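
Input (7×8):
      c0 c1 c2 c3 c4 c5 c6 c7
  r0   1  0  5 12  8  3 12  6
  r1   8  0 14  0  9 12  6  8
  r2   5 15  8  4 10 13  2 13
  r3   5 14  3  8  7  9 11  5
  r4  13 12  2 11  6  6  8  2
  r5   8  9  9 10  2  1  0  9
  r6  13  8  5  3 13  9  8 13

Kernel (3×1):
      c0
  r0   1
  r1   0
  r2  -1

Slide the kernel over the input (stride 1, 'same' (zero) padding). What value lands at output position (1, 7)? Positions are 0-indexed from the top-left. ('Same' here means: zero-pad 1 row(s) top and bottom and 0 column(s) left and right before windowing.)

-7

The receptive field on the zero-padded input at this output position is [6 / 8 / 13]. Elementwise product with the kernel and sum: 6·1 + 13·-1.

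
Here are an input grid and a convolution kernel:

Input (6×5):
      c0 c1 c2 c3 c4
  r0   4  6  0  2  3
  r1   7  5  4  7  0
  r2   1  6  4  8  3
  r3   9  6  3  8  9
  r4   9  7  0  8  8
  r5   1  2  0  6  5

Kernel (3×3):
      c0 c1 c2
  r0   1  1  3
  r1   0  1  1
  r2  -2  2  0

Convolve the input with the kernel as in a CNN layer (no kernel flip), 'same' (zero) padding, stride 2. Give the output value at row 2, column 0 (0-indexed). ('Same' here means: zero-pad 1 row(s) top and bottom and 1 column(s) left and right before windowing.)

45

The receptive field on the zero-padded input at this output position is [0 9 6 / 0 9 7 / 0 1 2]. Elementwise product with the kernel and sum: 0·1 + 9·1 + 6·3 + 9·1 + 7·1 + 0·-2 + 1·2.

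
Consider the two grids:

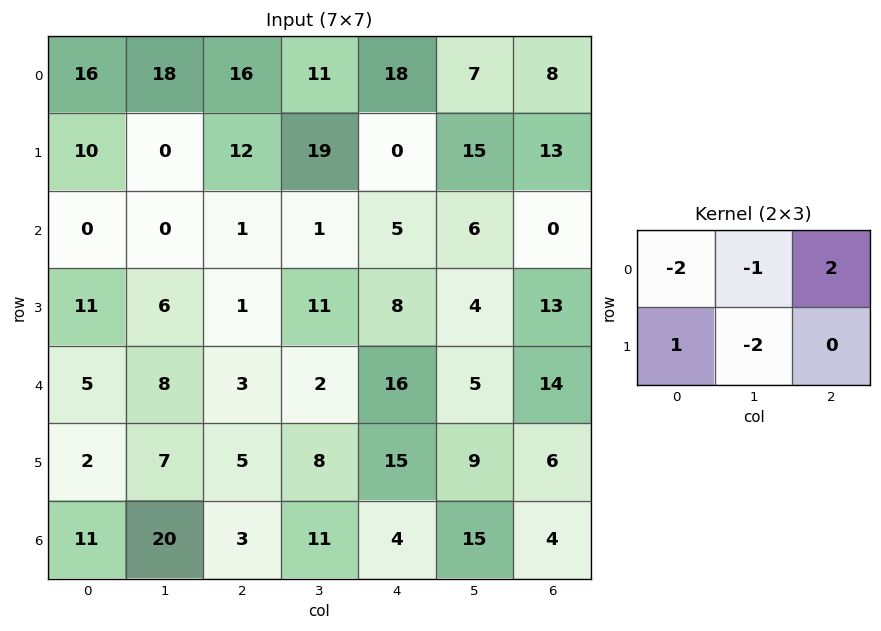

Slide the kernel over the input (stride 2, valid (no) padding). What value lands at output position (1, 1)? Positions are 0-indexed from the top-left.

-14

The receptive field on the input at this output position is [1 1 5 / 1 11 8]. Elementwise product with the kernel and sum: 1·-2 + 1·-1 + 5·2 + 1·1 + 11·-2.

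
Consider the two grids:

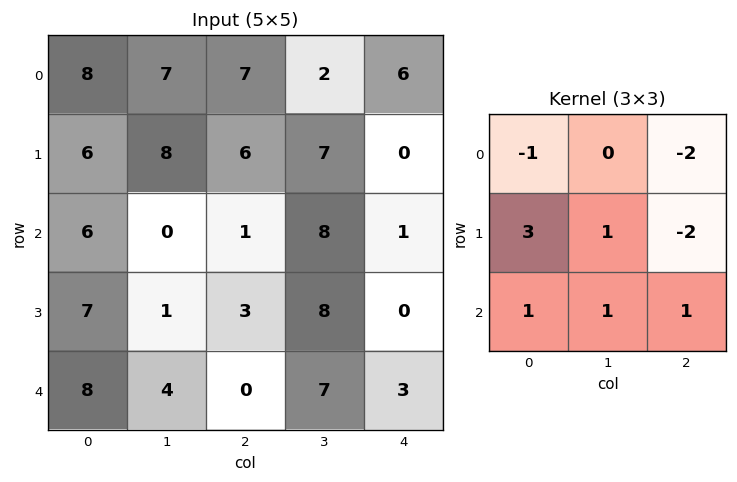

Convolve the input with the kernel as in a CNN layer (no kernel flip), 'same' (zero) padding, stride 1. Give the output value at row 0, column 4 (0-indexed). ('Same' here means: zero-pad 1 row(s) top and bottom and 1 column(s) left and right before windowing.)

The receptive field on the zero-padded input at this output position is [0 0 0 / 2 6 0 / 7 0 0]. Elementwise product with the kernel and sum: 0·-1 + 0·-2 + 2·3 + 6·1 + 0·-2 + 7·1 + 0·1 + 0·1.

19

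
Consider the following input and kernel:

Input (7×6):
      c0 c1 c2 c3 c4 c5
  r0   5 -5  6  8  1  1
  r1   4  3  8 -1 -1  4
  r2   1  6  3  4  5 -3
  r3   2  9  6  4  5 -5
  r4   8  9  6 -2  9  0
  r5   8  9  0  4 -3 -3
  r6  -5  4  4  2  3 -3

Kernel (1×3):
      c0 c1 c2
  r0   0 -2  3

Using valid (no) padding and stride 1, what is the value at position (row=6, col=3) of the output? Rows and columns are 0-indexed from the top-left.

The receptive field on the input at this output position is [2 3 -3]. Elementwise product with the kernel and sum: 3·-2 + -3·3.

-15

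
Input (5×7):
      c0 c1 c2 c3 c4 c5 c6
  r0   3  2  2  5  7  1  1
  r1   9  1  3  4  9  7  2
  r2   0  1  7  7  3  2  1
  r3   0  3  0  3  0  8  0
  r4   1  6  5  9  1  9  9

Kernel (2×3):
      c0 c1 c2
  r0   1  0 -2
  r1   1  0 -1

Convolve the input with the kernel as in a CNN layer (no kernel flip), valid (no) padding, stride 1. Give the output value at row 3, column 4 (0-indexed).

The receptive field on the input at this output position is [0 8 0 / 1 9 9]. Elementwise product with the kernel and sum: 0·1 + 0·-2 + 1·1 + 9·-1.

-8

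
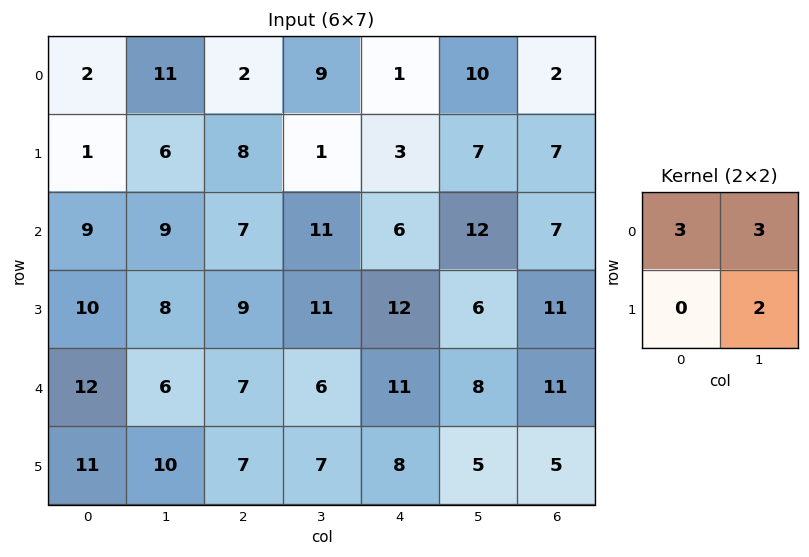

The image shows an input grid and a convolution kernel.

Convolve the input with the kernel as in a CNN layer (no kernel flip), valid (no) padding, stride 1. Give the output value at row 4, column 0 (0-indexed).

74

The receptive field on the input at this output position is [12 6 / 11 10]. Elementwise product with the kernel and sum: 12·3 + 6·3 + 10·2.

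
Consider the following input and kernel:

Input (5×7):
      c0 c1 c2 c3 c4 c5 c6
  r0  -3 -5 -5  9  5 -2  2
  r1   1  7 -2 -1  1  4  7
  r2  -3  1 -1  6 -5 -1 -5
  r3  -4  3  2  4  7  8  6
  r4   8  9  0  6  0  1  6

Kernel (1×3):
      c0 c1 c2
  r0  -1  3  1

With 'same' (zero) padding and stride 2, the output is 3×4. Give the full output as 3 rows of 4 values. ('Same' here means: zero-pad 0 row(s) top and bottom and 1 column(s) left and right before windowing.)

Output[0,0]: The receptive field on the zero-padded input at this output position is [0 -3 -5]. Elementwise product with the kernel and sum: 0·-1 + -3·3 + -5·1.

-14 -1 4 8
-8 2 -22 -14
33 -3 -5 17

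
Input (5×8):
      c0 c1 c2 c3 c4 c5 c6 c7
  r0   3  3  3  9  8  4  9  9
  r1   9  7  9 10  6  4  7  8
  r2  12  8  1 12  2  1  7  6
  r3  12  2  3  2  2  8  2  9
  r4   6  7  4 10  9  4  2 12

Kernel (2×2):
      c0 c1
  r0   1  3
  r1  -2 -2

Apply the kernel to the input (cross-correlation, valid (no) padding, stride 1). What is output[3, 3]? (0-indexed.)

The receptive field on the input at this output position is [2 2 / 10 9]. Elementwise product with the kernel and sum: 2·1 + 2·3 + 10·-2 + 9·-2.

-30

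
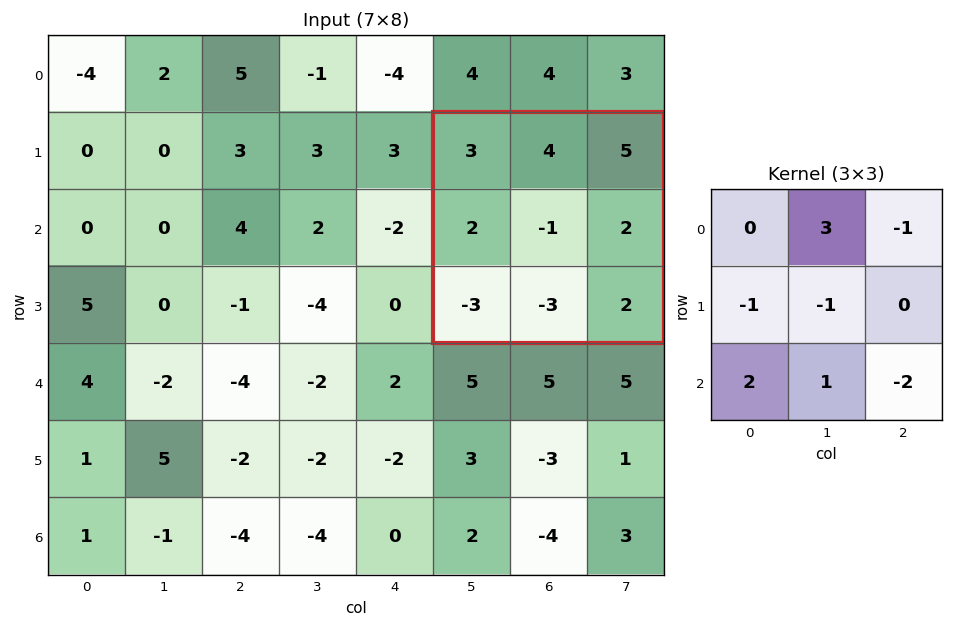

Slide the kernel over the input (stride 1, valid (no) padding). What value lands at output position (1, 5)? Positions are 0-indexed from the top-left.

-7

The receptive field on the input at this output position is [3 4 5 / 2 -1 2 / -3 -3 2]. Elementwise product with the kernel and sum: 4·3 + 5·-1 + 2·-1 + -1·-1 + -3·2 + -3·1 + 2·-2.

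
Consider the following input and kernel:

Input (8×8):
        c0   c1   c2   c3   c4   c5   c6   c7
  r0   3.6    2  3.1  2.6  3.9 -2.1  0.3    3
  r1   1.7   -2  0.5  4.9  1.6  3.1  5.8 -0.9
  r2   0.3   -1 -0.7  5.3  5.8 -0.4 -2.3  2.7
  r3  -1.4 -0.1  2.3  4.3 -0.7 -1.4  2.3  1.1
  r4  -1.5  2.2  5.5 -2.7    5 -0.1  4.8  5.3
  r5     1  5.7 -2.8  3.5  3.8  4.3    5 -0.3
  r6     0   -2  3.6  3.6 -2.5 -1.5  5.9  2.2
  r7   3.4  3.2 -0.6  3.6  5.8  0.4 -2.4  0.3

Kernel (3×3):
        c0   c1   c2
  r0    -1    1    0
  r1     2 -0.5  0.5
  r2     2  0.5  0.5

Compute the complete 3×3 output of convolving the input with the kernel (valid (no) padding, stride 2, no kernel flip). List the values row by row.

Output[0,0]: The receptive field on the input at this output position is [3.6 2 3.1 / 1.7 -2 0.5 / 0.3 -1 -0.7]. Elementwise product with the kernel and sum: 3.6·-1 + 2·1 + 1.7·2 + -2·-0.5 + 0.5·0.5 + 0.3·2 + -1·0.5 + -0.7·0.5.
Output[0,1]: The receptive field on the input at this output position is [3.1 2.6 3.9 / 0.5 4.9 1.6 / -0.7 5.3 5.8]. Elementwise product with the kernel and sum: 3.1·-1 + 2.6·1 + 0.5·2 + 4.9·-0.5 + 1.6·0.5 + -0.7·2 + 5.3·0.5 + 5.8·0.5.

2.8 3 8.8
-2.05 20.25 6.6
2.25 -5.9 0.05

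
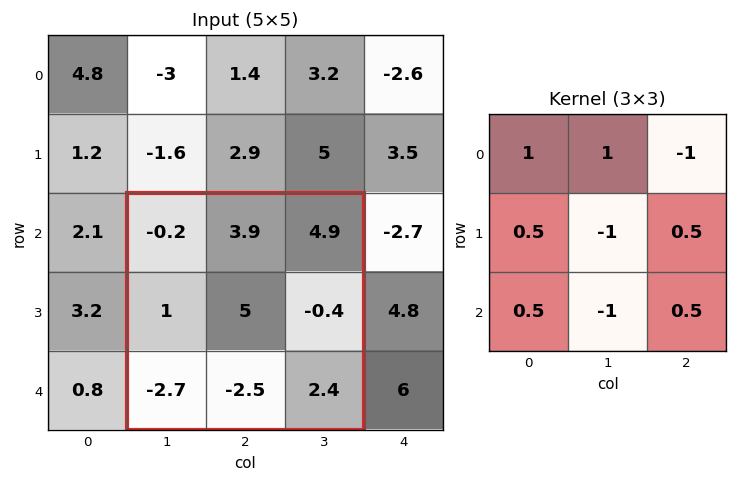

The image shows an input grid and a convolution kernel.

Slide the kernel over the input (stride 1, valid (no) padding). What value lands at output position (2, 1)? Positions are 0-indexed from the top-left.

The receptive field on the input at this output position is [-0.2 3.9 4.9 / 1 5 -0.4 / -2.7 -2.5 2.4]. Elementwise product with the kernel and sum: -0.2·1 + 3.9·1 + 4.9·-1 + 1·0.5 + 5·-1 + -0.4·0.5 + -2.7·0.5 + -2.5·-1 + 2.4·0.5.

-3.55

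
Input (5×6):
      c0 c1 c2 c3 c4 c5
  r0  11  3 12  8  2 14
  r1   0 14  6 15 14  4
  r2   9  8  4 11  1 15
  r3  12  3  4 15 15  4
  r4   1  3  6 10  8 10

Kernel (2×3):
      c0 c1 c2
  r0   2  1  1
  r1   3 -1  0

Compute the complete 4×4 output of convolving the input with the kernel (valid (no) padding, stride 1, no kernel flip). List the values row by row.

23 62 37 63
39 69 42 80
63 36 17 68
31 28 46 71

Output[0,0]: The receptive field on the input at this output position is [11 3 12 / 0 14 6]. Elementwise product with the kernel and sum: 11·2 + 3·1 + 12·1 + 0·3 + 14·-1.
Output[0,1]: The receptive field on the input at this output position is [3 12 8 / 14 6 15]. Elementwise product with the kernel and sum: 3·2 + 12·1 + 8·1 + 14·3 + 6·-1.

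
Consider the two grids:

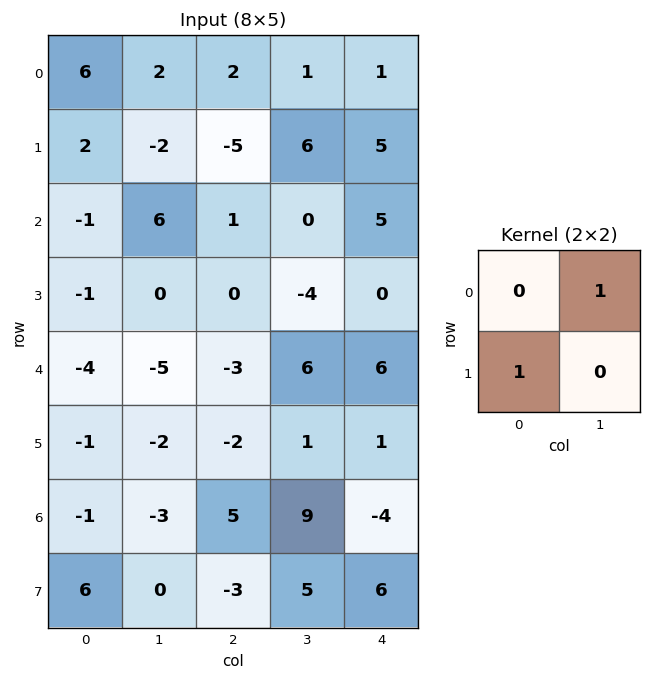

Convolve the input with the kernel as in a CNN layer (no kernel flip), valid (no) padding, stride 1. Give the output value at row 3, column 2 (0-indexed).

The receptive field on the input at this output position is [0 -4 / -3 6]. Elementwise product with the kernel and sum: -4·1 + -3·1.

-7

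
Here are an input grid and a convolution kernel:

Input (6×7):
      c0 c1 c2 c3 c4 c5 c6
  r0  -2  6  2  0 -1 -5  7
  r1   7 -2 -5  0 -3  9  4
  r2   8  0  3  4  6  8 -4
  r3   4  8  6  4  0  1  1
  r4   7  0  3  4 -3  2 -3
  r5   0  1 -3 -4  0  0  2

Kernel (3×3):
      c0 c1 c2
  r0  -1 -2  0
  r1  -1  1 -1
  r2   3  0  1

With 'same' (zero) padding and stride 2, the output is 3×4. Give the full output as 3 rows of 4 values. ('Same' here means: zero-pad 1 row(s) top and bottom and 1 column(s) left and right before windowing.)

Output[0,0]: The receptive field on the zero-padded input at this output position is [0 0 0 / 0 -2 6 / 0 7 -2]. Elementwise product with the kernel and sum: 0·-1 + 0·-2 + 0·-1 + -2·1 + 6·-1 + 0·3 + -2·1.
Output[0,1]: The receptive field on the zero-padded input at this output position is [0 0 0 / 6 2 0 / -2 -5 0]. Elementwise product with the kernel and sum: 0·-1 + 0·-2 + 6·-1 + 2·1 + 0·-1 + -2·3 + 0·1.

-10 -10 13 39
2 39 13 -26
0 -22 -25 -8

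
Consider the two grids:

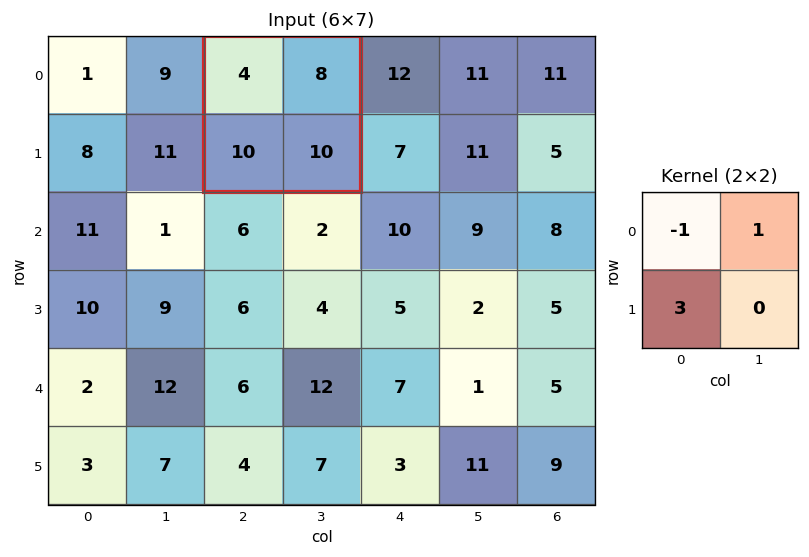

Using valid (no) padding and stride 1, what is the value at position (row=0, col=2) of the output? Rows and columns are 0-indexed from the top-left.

The receptive field on the input at this output position is [4 8 / 10 10]. Elementwise product with the kernel and sum: 4·-1 + 8·1 + 10·3.

34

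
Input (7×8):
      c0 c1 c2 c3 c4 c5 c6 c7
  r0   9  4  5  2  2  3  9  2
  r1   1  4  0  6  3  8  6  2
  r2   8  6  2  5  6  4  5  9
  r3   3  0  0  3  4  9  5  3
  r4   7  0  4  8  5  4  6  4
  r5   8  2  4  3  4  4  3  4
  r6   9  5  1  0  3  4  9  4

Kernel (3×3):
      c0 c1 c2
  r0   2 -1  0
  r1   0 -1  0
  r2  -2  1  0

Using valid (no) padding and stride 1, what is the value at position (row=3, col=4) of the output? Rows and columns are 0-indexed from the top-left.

The receptive field on the input at this output position is [4 9 5 / 5 4 6 / 4 4 3]. Elementwise product with the kernel and sum: 4·2 + 9·-1 + 4·-1 + 4·-2 + 4·1.

-9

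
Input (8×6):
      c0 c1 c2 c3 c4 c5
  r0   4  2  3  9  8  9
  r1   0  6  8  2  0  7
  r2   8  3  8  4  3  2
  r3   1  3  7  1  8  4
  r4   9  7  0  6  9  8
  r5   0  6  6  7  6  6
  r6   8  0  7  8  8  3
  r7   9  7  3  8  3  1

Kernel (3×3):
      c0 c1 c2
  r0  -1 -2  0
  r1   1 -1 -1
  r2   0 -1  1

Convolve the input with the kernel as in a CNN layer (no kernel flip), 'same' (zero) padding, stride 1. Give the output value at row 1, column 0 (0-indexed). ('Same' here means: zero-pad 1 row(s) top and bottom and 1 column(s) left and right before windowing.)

-19

The receptive field on the zero-padded input at this output position is [0 4 2 / 0 0 6 / 0 8 3]. Elementwise product with the kernel and sum: 0·-1 + 4·-2 + 0·1 + 0·-1 + 6·-1 + 8·-1 + 3·1.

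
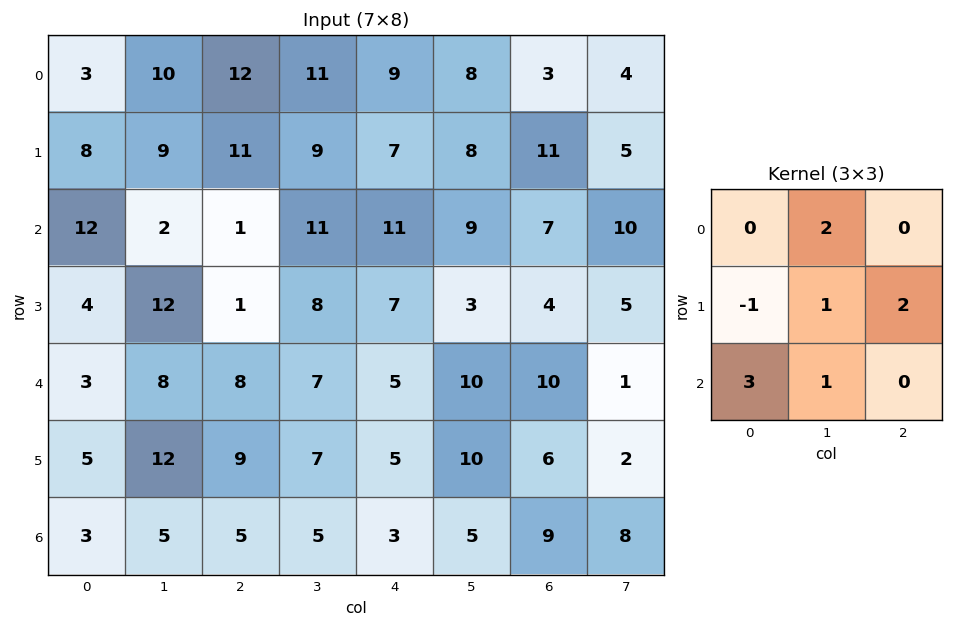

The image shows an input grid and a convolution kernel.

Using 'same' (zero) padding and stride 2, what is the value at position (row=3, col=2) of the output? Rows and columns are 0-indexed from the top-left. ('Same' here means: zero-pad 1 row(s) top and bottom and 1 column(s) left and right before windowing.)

18

The receptive field on the zero-padded input at this output position is [7 5 10 / 5 3 5 / 0 0 0]. Elementwise product with the kernel and sum: 5·2 + 5·-1 + 3·1 + 5·2 + 0·3 + 0·1.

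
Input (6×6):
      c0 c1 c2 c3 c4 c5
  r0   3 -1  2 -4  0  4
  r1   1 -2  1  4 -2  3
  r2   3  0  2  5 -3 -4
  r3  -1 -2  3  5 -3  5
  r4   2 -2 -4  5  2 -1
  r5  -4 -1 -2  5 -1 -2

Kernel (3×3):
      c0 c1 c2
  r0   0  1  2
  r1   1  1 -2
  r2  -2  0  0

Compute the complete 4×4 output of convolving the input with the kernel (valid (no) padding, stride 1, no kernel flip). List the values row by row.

Output[0,0]: The receptive field on the input at this output position is [3 -1 2 / 1 -2 1 / 3 0 2]. Elementwise product with the kernel and sum: -1·1 + 2·2 + 1·1 + -2·1 + 1·-2 + 3·-2.
Output[0,1]: The receptive field on the input at this output position is [-1 2 -4 / -2 1 4 / 0 2 5]. Elementwise product with the kernel and sum: 2·1 + -4·2 + -2·1 + 1·1 + 4·-2 + 0·-2.

-6 -15 1 -6
1 5 7 4
-9 7 21 -29
20 -1 0 6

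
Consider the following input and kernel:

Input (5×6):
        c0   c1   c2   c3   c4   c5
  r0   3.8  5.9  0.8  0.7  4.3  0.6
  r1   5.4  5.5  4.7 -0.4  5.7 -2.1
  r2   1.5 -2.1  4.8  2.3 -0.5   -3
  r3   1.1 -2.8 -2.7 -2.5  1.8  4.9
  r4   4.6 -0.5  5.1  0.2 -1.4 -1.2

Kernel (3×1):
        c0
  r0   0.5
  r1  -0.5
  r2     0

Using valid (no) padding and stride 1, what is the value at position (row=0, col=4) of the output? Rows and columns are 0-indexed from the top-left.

-0.7

The receptive field on the input at this output position is [4.3 / 5.7 / -0.5]. Elementwise product with the kernel and sum: 4.3·0.5 + 5.7·-0.5.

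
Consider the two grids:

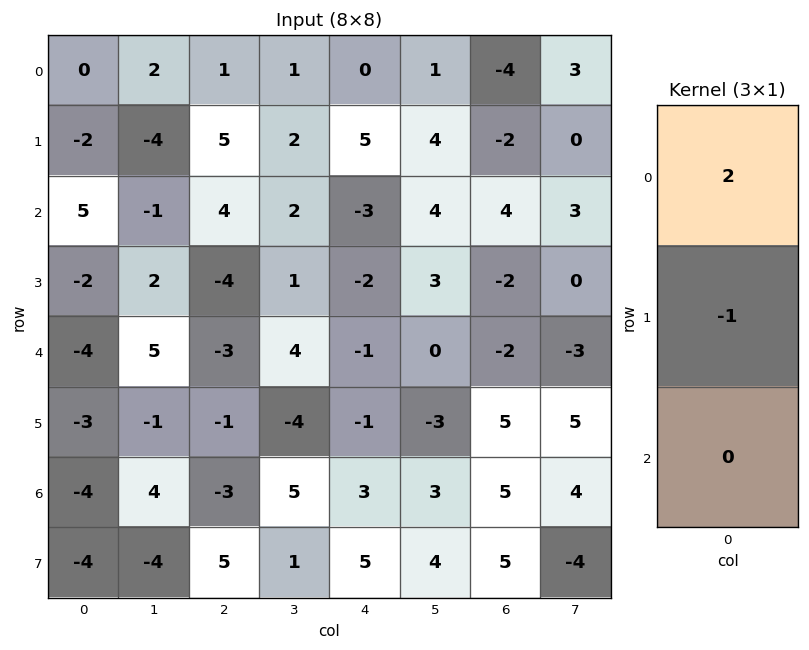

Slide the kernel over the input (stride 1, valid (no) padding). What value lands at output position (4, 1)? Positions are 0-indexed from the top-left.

11

The receptive field on the input at this output position is [5 / -1 / 4]. Elementwise product with the kernel and sum: 5·2 + -1·-1.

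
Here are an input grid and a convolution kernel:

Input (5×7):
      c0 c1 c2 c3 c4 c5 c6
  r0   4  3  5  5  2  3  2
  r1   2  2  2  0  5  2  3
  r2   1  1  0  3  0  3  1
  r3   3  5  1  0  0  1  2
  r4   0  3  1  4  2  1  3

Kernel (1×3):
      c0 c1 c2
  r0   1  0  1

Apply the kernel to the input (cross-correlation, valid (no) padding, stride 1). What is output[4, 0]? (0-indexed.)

The receptive field on the input at this output position is [0 3 1]. Elementwise product with the kernel and sum: 0·1 + 1·1.

1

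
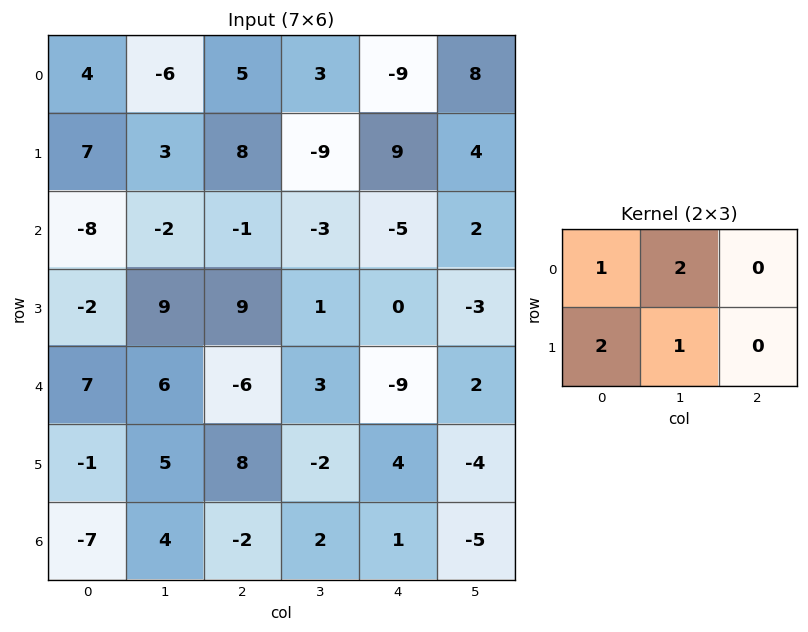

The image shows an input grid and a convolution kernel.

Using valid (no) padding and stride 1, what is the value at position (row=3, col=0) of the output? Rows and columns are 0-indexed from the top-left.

The receptive field on the input at this output position is [-2 9 9 / 7 6 -6]. Elementwise product with the kernel and sum: -2·1 + 9·2 + 7·2 + 6·1.

36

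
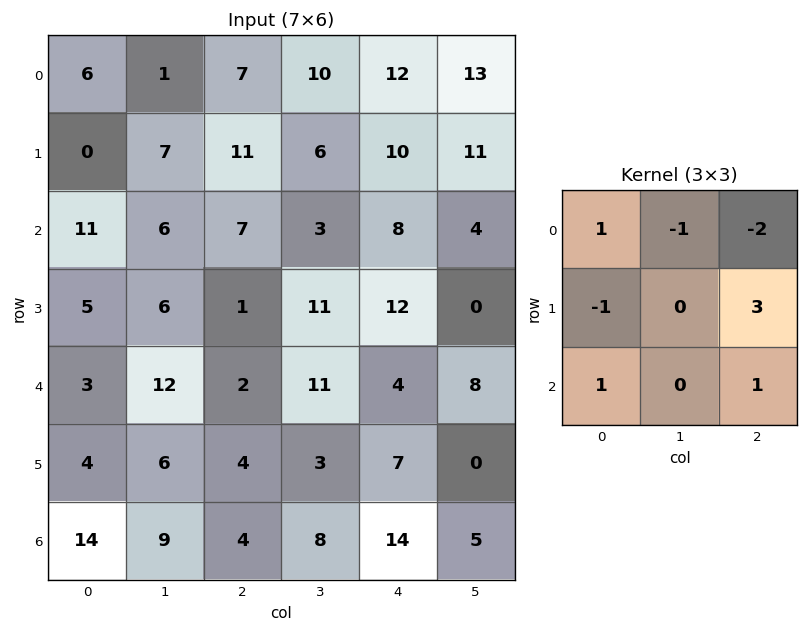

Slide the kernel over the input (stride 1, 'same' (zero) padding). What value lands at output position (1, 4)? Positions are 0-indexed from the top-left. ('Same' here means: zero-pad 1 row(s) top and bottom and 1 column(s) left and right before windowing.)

6

The receptive field on the zero-padded input at this output position is [10 12 13 / 6 10 11 / 3 8 4]. Elementwise product with the kernel and sum: 10·1 + 12·-1 + 13·-2 + 6·-1 + 11·3 + 3·1 + 4·1.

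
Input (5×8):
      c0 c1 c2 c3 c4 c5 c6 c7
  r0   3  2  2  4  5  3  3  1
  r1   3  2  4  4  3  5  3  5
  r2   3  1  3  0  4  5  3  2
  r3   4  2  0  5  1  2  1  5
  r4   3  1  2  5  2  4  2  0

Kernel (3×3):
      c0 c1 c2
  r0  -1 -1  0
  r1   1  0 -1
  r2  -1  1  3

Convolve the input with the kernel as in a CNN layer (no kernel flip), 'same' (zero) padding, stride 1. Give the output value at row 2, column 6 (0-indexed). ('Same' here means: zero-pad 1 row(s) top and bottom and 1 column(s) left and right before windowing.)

9

The receptive field on the zero-padded input at this output position is [5 3 5 / 5 3 2 / 2 1 5]. Elementwise product with the kernel and sum: 5·-1 + 3·-1 + 5·1 + 2·-1 + 2·-1 + 1·1 + 5·3.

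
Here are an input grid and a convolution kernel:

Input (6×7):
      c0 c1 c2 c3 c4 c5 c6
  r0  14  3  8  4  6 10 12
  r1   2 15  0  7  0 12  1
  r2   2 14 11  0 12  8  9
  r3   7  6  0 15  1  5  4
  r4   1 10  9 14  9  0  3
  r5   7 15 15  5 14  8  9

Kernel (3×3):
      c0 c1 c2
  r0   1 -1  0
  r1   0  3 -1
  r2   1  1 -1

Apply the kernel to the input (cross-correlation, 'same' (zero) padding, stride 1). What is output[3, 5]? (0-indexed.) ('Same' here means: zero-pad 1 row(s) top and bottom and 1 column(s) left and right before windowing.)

21

The receptive field on the zero-padded input at this output position is [12 8 9 / 1 5 4 / 9 0 3]. Elementwise product with the kernel and sum: 12·1 + 8·-1 + 5·3 + 4·-1 + 9·1 + 0·1 + 3·-1.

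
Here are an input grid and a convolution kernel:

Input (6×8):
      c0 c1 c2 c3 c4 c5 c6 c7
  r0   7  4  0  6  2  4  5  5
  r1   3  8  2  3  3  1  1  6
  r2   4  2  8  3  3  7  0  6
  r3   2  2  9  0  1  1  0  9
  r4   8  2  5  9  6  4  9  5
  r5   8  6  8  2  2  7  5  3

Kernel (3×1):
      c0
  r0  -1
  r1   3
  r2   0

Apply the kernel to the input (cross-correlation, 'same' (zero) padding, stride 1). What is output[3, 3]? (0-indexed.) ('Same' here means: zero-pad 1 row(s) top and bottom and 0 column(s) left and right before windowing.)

-3

The receptive field on the zero-padded input at this output position is [3 / 0 / 9]. Elementwise product with the kernel and sum: 3·-1 + 0·3.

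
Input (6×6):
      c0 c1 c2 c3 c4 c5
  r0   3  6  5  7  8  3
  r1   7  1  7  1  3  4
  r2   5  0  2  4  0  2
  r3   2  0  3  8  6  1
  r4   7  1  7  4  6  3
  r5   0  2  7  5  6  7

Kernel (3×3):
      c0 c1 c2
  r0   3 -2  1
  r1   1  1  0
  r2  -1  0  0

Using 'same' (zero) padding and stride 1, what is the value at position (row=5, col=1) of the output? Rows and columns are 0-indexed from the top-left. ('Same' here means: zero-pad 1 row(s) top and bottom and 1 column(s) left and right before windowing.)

The receptive field on the zero-padded input at this output position is [7 1 7 / 0 2 7 / 0 0 0]. Elementwise product with the kernel and sum: 7·3 + 1·-2 + 7·1 + 0·1 + 2·1 + 0·-1.

28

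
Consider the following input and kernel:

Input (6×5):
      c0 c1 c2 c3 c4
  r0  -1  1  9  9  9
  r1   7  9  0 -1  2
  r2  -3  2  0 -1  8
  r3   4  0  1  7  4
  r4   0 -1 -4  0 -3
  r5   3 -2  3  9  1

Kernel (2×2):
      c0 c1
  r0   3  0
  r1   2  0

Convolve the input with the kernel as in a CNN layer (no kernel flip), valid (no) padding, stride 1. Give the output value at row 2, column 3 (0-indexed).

The receptive field on the input at this output position is [-1 8 / 7 4]. Elementwise product with the kernel and sum: -1·3 + 7·2.

11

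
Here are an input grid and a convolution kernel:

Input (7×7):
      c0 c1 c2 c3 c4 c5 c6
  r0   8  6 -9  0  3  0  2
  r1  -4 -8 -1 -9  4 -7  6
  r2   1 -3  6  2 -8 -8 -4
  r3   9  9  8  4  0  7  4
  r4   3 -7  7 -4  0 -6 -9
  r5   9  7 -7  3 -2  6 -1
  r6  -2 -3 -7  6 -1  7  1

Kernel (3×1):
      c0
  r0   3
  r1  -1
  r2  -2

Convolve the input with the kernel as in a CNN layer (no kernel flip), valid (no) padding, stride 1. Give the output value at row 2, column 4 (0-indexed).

-24

The receptive field on the input at this output position is [-8 / 0 / 0]. Elementwise product with the kernel and sum: -8·3 + 0·-1 + 0·-2.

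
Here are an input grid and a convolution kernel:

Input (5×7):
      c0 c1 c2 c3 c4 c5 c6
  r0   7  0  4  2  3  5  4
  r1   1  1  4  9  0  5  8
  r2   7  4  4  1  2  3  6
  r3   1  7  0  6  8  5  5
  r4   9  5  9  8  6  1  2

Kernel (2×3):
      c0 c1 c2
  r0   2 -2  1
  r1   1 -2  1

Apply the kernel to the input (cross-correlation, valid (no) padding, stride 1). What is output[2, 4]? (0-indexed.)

7

The receptive field on the input at this output position is [2 3 6 / 8 5 5]. Elementwise product with the kernel and sum: 2·2 + 3·-2 + 6·1 + 8·1 + 5·-2 + 5·1.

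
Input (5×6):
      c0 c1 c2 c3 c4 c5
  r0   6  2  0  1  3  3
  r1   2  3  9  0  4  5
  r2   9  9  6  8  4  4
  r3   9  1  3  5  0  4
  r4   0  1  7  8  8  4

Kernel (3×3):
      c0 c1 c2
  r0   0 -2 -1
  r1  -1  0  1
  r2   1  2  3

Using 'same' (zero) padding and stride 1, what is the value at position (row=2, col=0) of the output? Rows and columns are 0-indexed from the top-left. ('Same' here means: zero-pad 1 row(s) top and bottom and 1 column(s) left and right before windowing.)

23

The receptive field on the zero-padded input at this output position is [0 2 3 / 0 9 9 / 0 9 1]. Elementwise product with the kernel and sum: 2·-2 + 3·-1 + 0·-1 + 9·1 + 0·1 + 9·2 + 1·3.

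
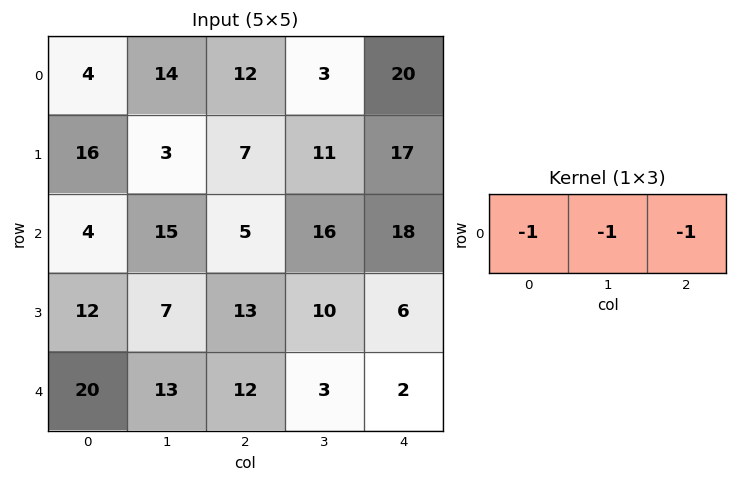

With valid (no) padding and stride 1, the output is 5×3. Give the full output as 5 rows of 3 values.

Output[0,0]: The receptive field on the input at this output position is [4 14 12]. Elementwise product with the kernel and sum: 4·-1 + 14·-1 + 12·-1.

-30 -29 -35
-26 -21 -35
-24 -36 -39
-32 -30 -29
-45 -28 -17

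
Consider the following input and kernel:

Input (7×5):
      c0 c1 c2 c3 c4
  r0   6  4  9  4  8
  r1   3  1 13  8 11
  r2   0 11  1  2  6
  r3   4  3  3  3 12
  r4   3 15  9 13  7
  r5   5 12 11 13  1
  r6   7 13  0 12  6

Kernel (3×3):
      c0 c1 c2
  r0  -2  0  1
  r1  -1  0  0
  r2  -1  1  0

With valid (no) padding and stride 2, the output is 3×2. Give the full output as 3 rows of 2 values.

5 -22
9 5
4 -10

Output[0,0]: The receptive field on the input at this output position is [6 4 9 / 3 1 13 / 0 11 1]. Elementwise product with the kernel and sum: 6·-2 + 9·1 + 3·-1 + 0·-1 + 11·1.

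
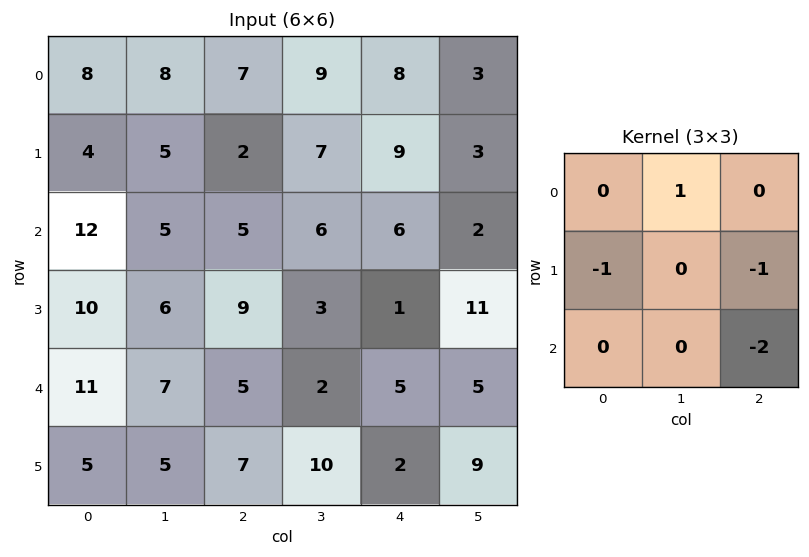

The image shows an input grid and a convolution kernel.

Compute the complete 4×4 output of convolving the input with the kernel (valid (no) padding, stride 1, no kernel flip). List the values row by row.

-8 -17 -14 -6
-30 -15 -6 -21
-24 -8 -14 -18
-24 -20 -11 -24

Output[0,0]: The receptive field on the input at this output position is [8 8 7 / 4 5 2 / 12 5 5]. Elementwise product with the kernel and sum: 8·1 + 4·-1 + 2·-1 + 5·-2.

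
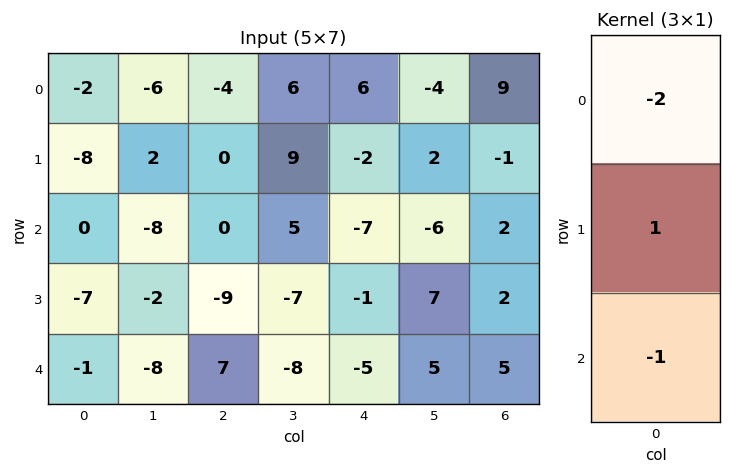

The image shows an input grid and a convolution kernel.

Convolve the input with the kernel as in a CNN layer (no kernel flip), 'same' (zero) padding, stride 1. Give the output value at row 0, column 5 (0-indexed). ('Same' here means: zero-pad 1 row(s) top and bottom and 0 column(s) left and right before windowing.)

The receptive field on the zero-padded input at this output position is [0 / -4 / 2]. Elementwise product with the kernel and sum: 0·-2 + -4·1 + 2·-1.

-6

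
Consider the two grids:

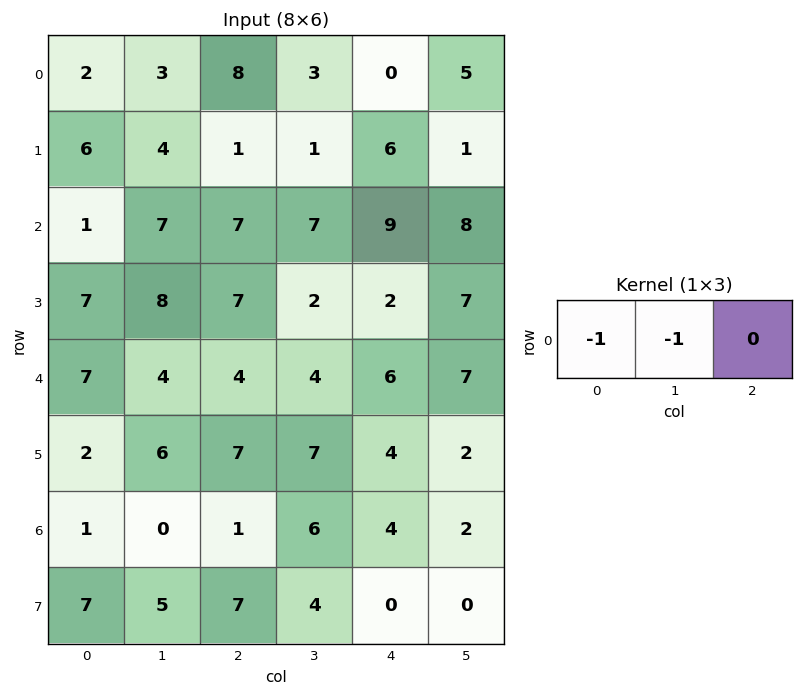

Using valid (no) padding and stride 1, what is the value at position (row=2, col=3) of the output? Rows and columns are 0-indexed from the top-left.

-16

The receptive field on the input at this output position is [7 9 8]. Elementwise product with the kernel and sum: 7·-1 + 9·-1.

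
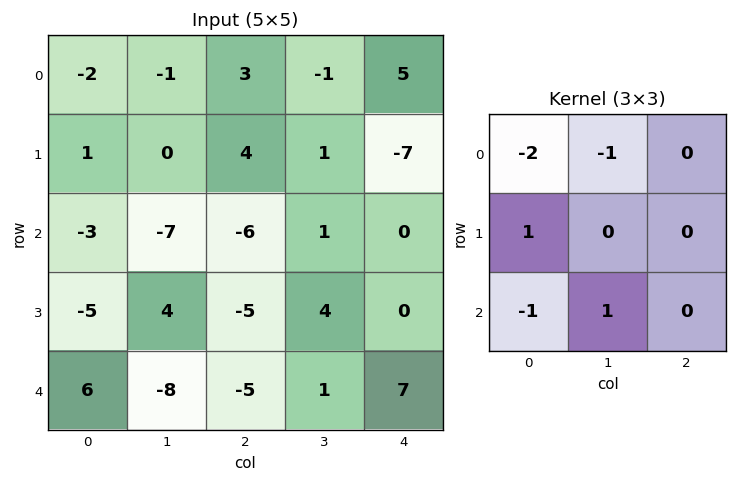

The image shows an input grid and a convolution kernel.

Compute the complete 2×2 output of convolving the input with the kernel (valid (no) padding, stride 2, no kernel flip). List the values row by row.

2 6
-6 12

Output[0,0]: The receptive field on the input at this output position is [-2 -1 3 / 1 0 4 / -3 -7 -6]. Elementwise product with the kernel and sum: -2·-2 + -1·-1 + 1·1 + -3·-1 + -7·1.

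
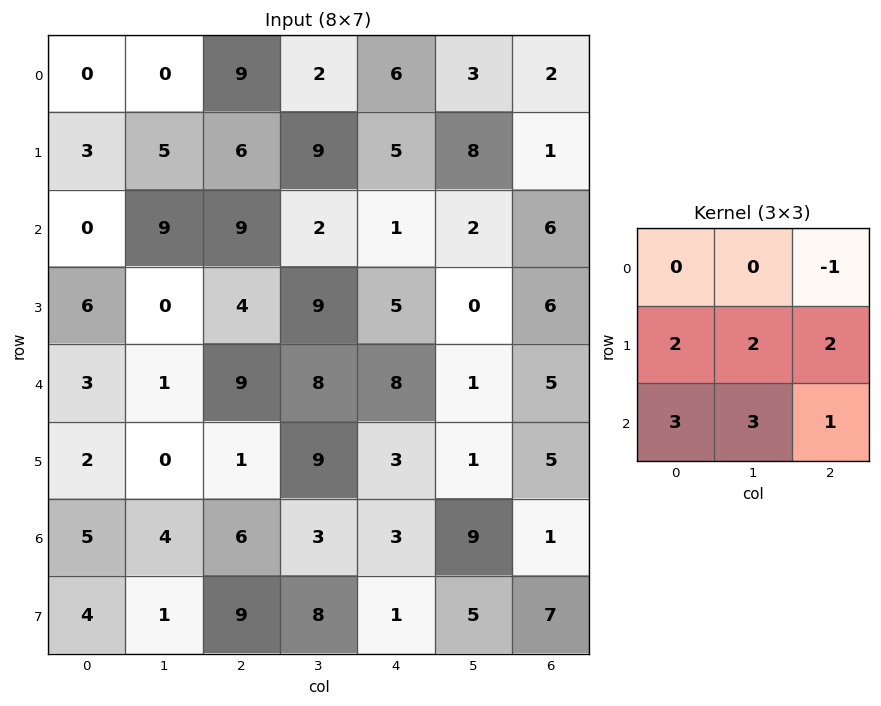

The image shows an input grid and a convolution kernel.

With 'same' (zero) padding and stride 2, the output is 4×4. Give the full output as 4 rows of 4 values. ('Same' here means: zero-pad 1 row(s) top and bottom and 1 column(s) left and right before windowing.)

Output[0,0]: The receptive field on the zero-padded input at this output position is [0 0 0 / 0 0 0 / 0 3 5]. Elementwise product with the kernel and sum: 0·-1 + 0·2 + 0·2 + 0·2 + 0·3 + 3·3 + 5·1.
Output[0,1]: The receptive field on the zero-padded input at this output position is [0 0 0 / 0 9 2 / 5 6 9]. Elementwise product with the kernel and sum: 0·-1 + 0·2 + 9·2 + 2·2 + 5·3 + 6·3 + 9·1.

14 64 72 37
31 52 44 34
14 39 71 30
31 55 61 56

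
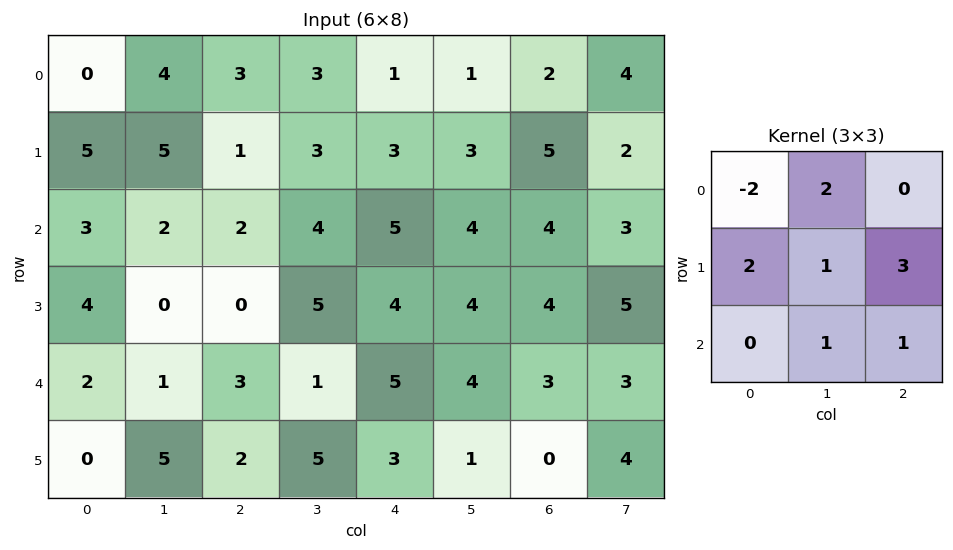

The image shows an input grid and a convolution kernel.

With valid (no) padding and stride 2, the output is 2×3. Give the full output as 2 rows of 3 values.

Output[0,0]: The receptive field on the input at this output position is [0 4 3 / 5 5 1 / 3 2 2]. Elementwise product with the kernel and sum: 0·-2 + 4·2 + 5·2 + 5·1 + 1·3 + 2·1 + 2·1.
Output[0,1]: The receptive field on the input at this output position is [3 3 1 / 1 3 3 / 2 4 5]. Elementwise product with the kernel and sum: 3·-2 + 3·2 + 1·2 + 3·1 + 3·3 + 4·1 + 5·1.

30 23 32
10 27 29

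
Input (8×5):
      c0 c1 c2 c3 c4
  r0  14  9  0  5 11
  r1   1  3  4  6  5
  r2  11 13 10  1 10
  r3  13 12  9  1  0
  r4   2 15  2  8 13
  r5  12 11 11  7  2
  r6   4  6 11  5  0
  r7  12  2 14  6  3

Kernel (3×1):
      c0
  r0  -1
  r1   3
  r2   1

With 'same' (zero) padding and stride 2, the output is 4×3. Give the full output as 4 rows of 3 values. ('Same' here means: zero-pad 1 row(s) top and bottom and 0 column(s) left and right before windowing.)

43 4 38
45 35 25
5 8 41
12 36 1

Output[0,0]: The receptive field on the zero-padded input at this output position is [0 / 14 / 1]. Elementwise product with the kernel and sum: 0·-1 + 14·3 + 1·1.
Output[0,1]: The receptive field on the zero-padded input at this output position is [0 / 0 / 4]. Elementwise product with the kernel and sum: 0·-1 + 0·3 + 4·1.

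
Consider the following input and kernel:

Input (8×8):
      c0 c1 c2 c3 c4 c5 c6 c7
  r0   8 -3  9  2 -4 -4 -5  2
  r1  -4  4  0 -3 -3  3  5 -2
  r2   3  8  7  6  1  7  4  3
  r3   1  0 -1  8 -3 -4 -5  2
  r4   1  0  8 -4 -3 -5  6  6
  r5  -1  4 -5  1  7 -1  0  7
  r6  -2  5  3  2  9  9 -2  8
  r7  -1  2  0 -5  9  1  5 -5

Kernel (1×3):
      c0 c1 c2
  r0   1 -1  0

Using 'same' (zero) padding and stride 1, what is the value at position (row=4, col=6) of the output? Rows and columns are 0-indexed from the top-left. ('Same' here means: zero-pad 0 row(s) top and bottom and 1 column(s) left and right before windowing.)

-11

The receptive field on the zero-padded input at this output position is [-5 6 6]. Elementwise product with the kernel and sum: -5·1 + 6·-1.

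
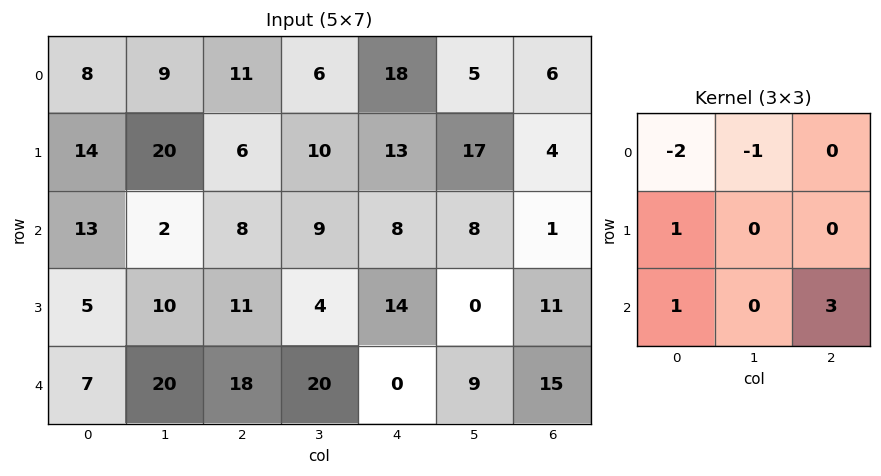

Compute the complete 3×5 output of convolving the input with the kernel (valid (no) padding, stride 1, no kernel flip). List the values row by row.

26 20 10 13 -17
3 -22 39 -20 12
38 78 4 25 35

Output[0,0]: The receptive field on the input at this output position is [8 9 11 / 14 20 6 / 13 2 8]. Elementwise product with the kernel and sum: 8·-2 + 9·-1 + 14·1 + 13·1 + 8·3.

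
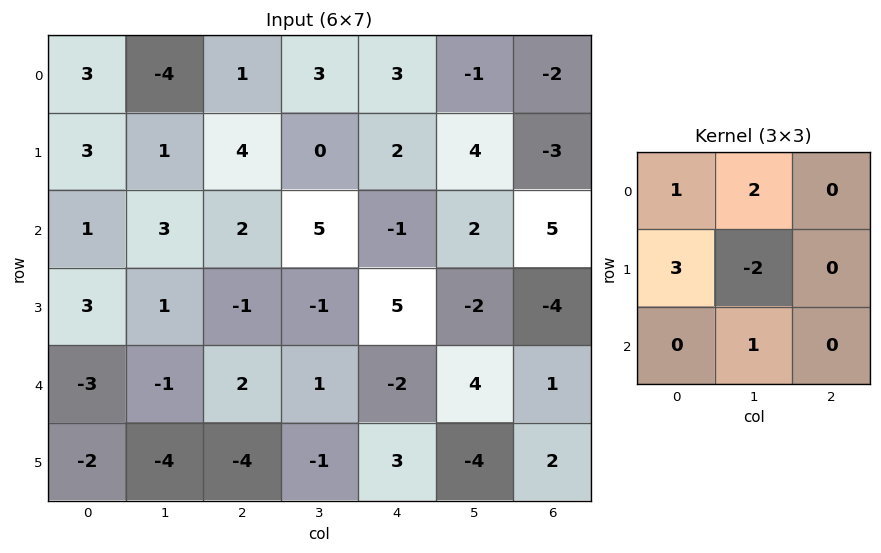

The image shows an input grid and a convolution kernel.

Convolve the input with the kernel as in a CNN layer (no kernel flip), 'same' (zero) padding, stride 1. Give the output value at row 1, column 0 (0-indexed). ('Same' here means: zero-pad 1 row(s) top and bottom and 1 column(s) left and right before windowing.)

The receptive field on the zero-padded input at this output position is [0 3 -4 / 0 3 1 / 0 1 3]. Elementwise product with the kernel and sum: 0·1 + 3·2 + 0·3 + 3·-2 + 1·1.

1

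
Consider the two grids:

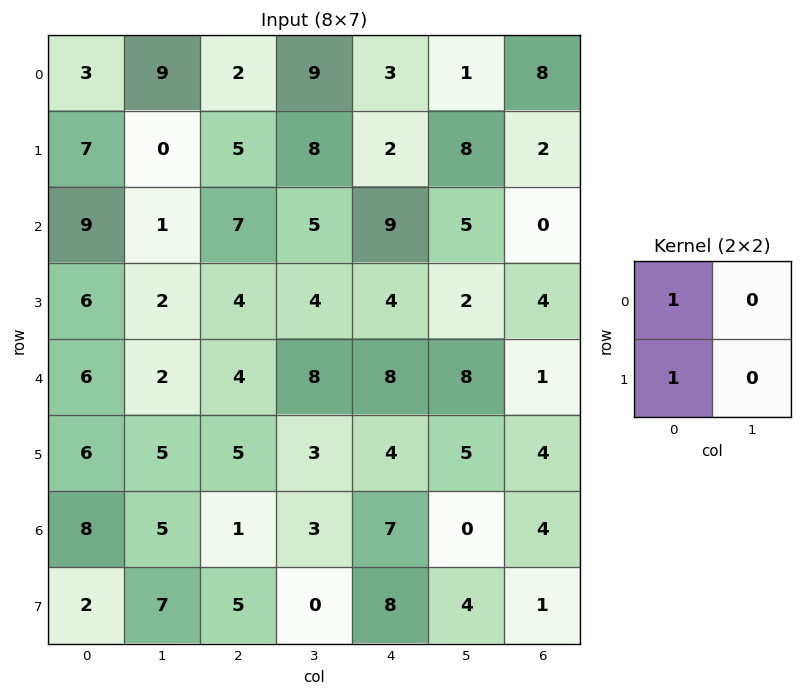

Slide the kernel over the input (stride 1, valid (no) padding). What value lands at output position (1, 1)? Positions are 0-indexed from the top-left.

The receptive field on the input at this output position is [0 5 / 1 7]. Elementwise product with the kernel and sum: 0·1 + 1·1.

1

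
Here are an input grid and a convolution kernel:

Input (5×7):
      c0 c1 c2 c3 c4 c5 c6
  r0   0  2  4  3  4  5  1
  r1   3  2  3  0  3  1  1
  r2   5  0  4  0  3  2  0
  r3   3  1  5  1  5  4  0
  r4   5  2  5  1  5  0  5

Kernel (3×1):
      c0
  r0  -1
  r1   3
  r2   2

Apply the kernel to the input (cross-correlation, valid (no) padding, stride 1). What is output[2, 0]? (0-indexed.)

14

The receptive field on the input at this output position is [5 / 3 / 5]. Elementwise product with the kernel and sum: 5·-1 + 3·3 + 5·2.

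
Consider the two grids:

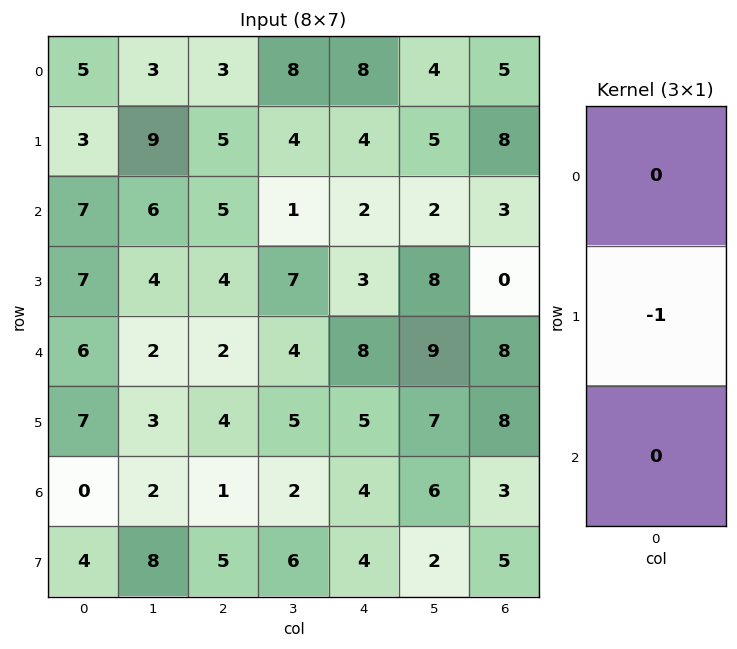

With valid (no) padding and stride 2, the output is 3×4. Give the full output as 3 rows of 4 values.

-3 -5 -4 -8
-7 -4 -3 0
-7 -4 -5 -8

Output[0,0]: The receptive field on the input at this output position is [5 / 3 / 7]. Elementwise product with the kernel and sum: 3·-1.
Output[0,1]: The receptive field on the input at this output position is [3 / 5 / 5]. Elementwise product with the kernel and sum: 5·-1.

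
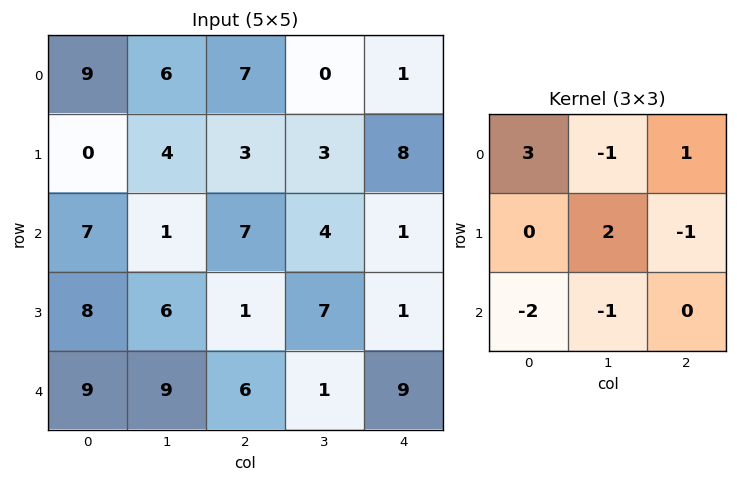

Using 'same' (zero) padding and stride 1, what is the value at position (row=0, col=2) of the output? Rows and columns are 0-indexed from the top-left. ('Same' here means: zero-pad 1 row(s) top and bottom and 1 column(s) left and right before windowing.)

3

The receptive field on the zero-padded input at this output position is [0 0 0 / 6 7 0 / 4 3 3]. Elementwise product with the kernel and sum: 0·3 + 0·-1 + 0·1 + 7·2 + 0·-1 + 4·-2 + 3·-1.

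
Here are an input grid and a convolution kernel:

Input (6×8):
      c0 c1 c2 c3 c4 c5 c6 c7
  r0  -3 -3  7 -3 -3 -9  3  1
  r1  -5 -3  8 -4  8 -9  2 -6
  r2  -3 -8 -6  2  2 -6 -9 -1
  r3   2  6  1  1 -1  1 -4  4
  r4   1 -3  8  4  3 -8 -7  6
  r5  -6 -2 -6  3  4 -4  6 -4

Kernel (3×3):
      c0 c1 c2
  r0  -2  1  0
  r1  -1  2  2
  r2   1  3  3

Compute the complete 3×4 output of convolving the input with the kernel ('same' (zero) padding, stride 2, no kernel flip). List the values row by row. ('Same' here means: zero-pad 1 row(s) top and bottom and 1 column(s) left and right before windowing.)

Output[0,0]: The receptive field on the zero-padded input at this output position is [0 0 0 / 0 -3 -3 / 0 -5 -3]. Elementwise product with the kernel and sum: 0·-2 + 0·1 + 0·-1 + -3·2 + -3·2 + 0·1 + -5·3 + -3·3.
Output[0,1]: The receptive field on the zero-padded input at this output position is [0 0 0 / -3 7 -3 / -3 8 -4]. Elementwise product with the kernel and sum: 0·-2 + 0·1 + -3·-1 + 7·2 + -3·2 + -3·1 + 8·3 + -4·3.

-36 20 -28 -4
-3 26 7 7
-26 5 -14 2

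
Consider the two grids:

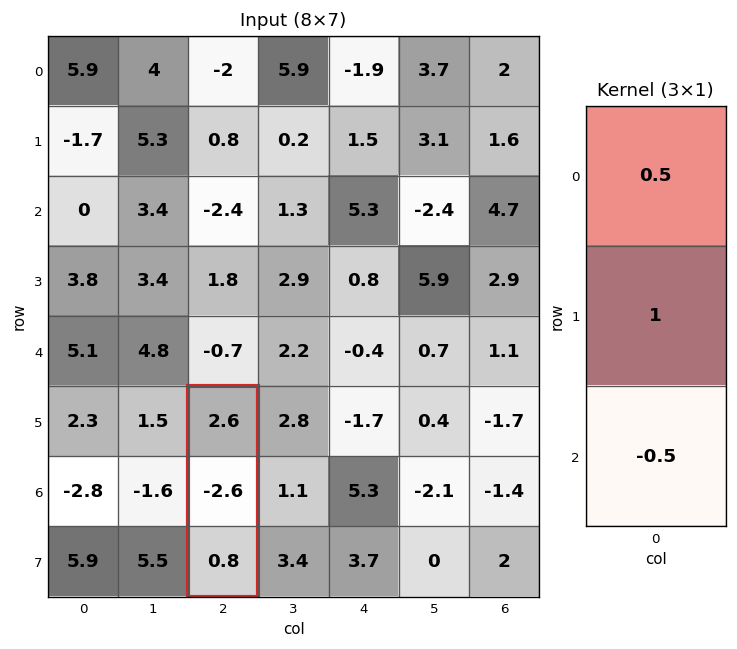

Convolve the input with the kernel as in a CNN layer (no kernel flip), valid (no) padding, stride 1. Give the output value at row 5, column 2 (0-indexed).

-1.7

The receptive field on the input at this output position is [2.6 / -2.6 / 0.8]. Elementwise product with the kernel and sum: 2.6·0.5 + -2.6·1 + 0.8·-0.5.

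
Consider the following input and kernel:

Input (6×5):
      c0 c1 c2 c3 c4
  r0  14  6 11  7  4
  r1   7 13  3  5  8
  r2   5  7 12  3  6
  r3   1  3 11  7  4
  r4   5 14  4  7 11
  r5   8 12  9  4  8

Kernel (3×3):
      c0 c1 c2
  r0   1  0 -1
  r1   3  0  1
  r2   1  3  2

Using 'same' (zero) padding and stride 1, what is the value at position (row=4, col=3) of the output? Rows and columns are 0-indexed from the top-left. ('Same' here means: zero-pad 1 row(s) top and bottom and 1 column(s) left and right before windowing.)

The receptive field on the zero-padded input at this output position is [11 7 4 / 4 7 11 / 9 4 8]. Elementwise product with the kernel and sum: 11·1 + 4·-1 + 4·3 + 11·1 + 9·1 + 4·3 + 8·2.

67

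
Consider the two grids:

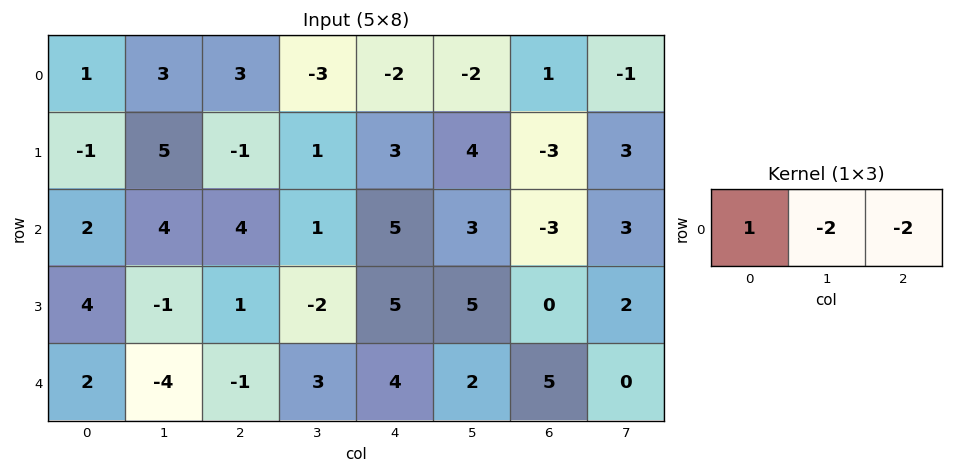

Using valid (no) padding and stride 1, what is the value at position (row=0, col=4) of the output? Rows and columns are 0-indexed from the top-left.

The receptive field on the input at this output position is [-2 -2 1]. Elementwise product with the kernel and sum: -2·1 + -2·-2 + 1·-2.

0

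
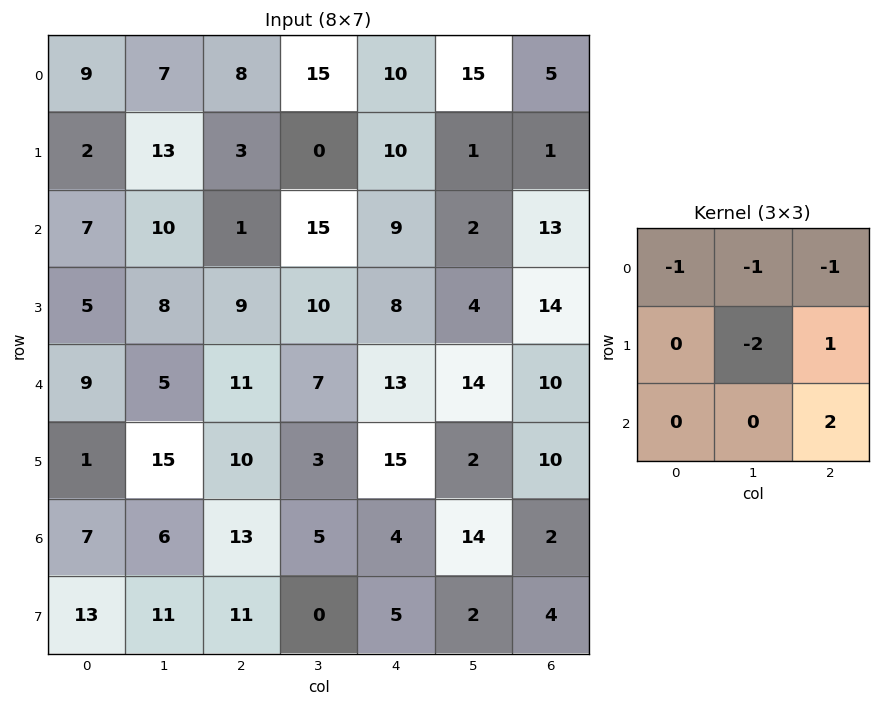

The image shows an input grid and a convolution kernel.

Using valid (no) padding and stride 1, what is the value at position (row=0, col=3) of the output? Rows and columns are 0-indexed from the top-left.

-55

The receptive field on the input at this output position is [15 10 15 / 0 10 1 / 15 9 2]. Elementwise product with the kernel and sum: 15·-1 + 10·-1 + 15·-1 + 10·-2 + 1·1 + 2·2.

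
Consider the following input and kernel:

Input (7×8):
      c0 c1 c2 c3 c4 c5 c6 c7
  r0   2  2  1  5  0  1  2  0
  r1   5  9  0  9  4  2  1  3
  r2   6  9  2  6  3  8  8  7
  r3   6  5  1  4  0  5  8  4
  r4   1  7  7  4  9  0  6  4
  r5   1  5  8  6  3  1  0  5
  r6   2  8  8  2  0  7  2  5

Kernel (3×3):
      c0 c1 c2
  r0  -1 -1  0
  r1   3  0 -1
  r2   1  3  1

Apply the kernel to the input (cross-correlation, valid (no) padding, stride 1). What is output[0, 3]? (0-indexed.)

43

The receptive field on the input at this output position is [5 0 1 / 9 4 2 / 6 3 8]. Elementwise product with the kernel and sum: 5·-1 + 0·-1 + 9·3 + 2·-1 + 6·1 + 3·3 + 8·1.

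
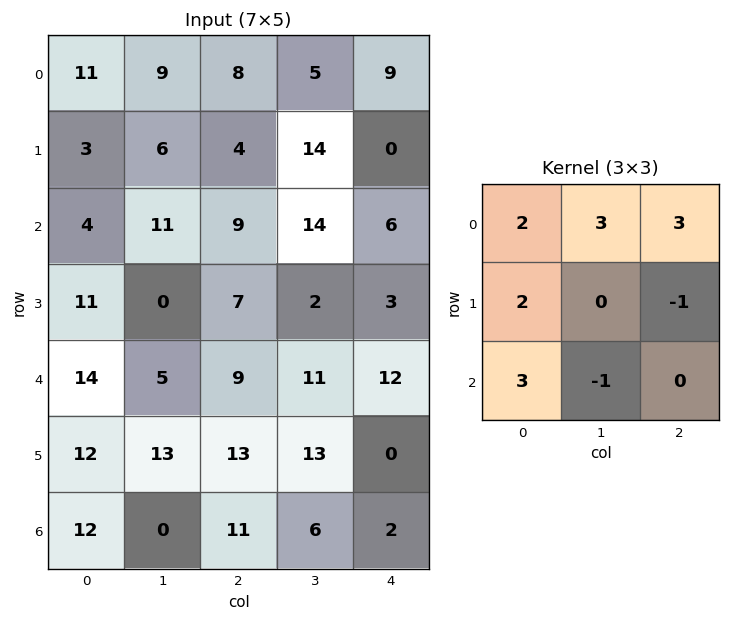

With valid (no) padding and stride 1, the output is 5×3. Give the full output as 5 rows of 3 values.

Output[0,0]: The receptive field on the input at this output position is [11 9 8 / 3 6 4 / 4 11 9]. Elementwise product with the kernel and sum: 11·2 + 9·3 + 8·3 + 3·2 + 4·-1 + 4·3 + 11·-1.

76 79 79
68 67 81
120 95 105
85 52 61
117 72 140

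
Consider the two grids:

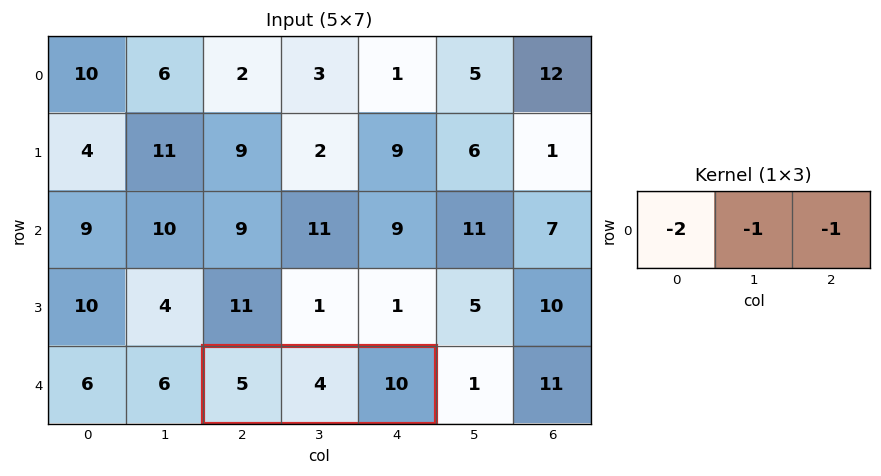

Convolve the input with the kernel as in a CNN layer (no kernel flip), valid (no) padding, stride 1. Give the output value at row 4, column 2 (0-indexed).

-24

The receptive field on the input at this output position is [5 4 10]. Elementwise product with the kernel and sum: 5·-2 + 4·-1 + 10·-1.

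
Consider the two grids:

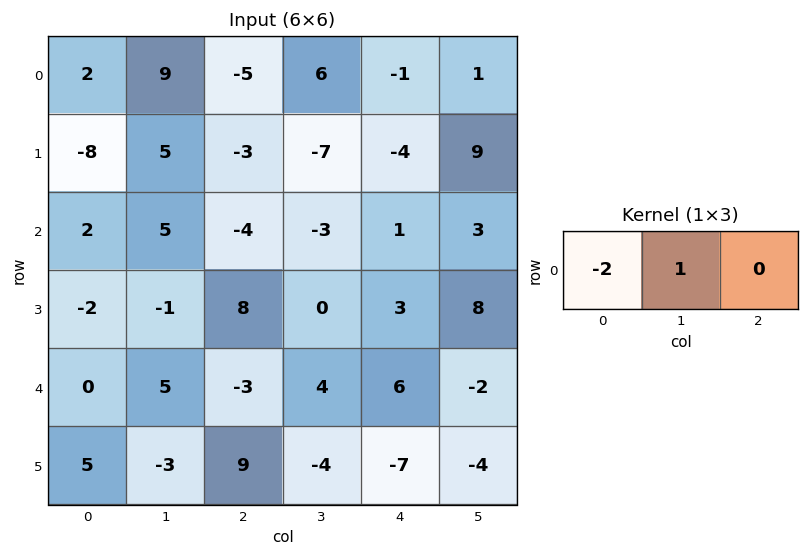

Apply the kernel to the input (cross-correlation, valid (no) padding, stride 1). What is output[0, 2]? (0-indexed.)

16

The receptive field on the input at this output position is [-5 6 -1]. Elementwise product with the kernel and sum: -5·-2 + 6·1.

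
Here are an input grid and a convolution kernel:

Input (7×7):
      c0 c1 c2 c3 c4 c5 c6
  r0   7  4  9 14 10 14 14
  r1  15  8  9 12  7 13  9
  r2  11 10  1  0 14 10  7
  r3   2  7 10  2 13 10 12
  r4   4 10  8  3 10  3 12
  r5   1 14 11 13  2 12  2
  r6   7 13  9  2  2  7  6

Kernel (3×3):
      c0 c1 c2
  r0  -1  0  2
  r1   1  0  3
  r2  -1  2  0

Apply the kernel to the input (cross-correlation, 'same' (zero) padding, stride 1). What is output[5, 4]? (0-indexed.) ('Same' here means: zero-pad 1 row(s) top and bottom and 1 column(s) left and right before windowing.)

The receptive field on the zero-padded input at this output position is [3 10 3 / 13 2 12 / 2 2 7]. Elementwise product with the kernel and sum: 3·-1 + 3·2 + 13·1 + 12·3 + 2·-1 + 2·2.

54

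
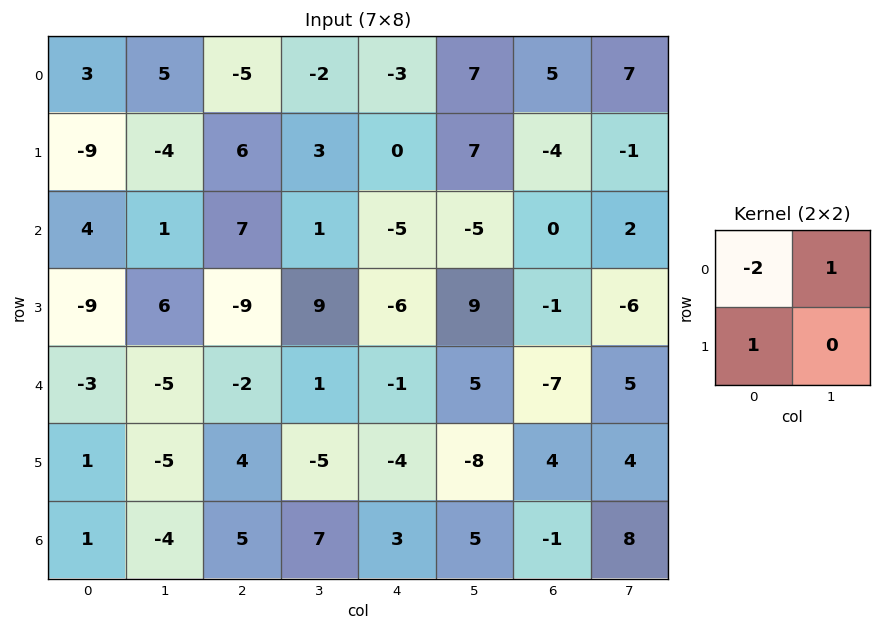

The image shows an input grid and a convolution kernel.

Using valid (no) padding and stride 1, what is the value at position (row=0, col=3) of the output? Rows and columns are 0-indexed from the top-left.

4

The receptive field on the input at this output position is [-2 -3 / 3 0]. Elementwise product with the kernel and sum: -2·-2 + -3·1 + 3·1.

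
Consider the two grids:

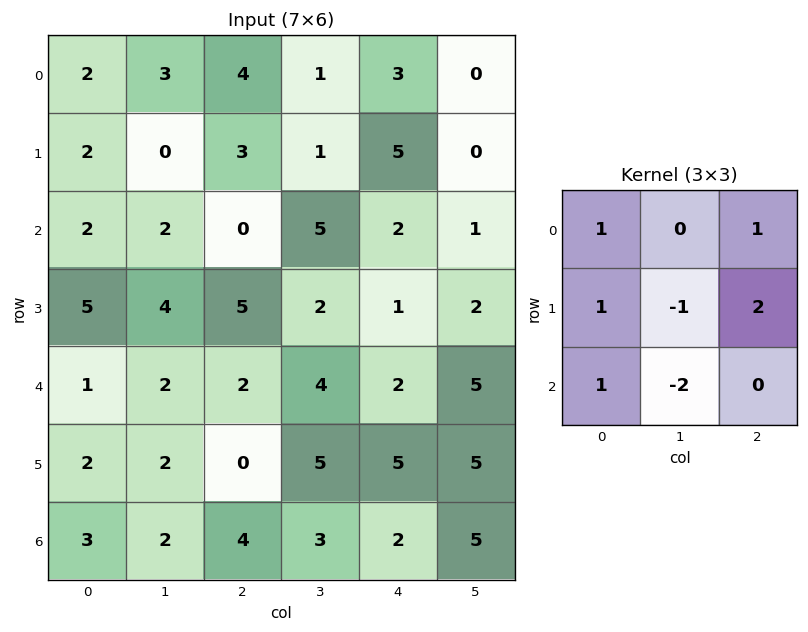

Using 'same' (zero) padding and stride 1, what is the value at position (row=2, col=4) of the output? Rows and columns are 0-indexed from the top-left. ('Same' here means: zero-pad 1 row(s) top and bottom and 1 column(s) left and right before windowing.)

6

The receptive field on the zero-padded input at this output position is [1 5 0 / 5 2 1 / 2 1 2]. Elementwise product with the kernel and sum: 1·1 + 0·1 + 5·1 + 2·-1 + 1·2 + 2·1 + 1·-2.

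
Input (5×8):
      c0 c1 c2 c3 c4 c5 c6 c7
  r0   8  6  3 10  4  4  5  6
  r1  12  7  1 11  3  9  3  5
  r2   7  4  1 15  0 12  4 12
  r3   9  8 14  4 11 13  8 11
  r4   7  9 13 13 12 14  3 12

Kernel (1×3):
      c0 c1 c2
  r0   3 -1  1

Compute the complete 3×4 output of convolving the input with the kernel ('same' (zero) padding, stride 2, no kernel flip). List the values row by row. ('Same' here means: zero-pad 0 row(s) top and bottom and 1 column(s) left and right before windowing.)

-2 25 30 13
-3 26 57 44
2 27 41 51

Output[0,0]: The receptive field on the zero-padded input at this output position is [0 8 6]. Elementwise product with the kernel and sum: 0·3 + 8·-1 + 6·1.
Output[0,1]: The receptive field on the zero-padded input at this output position is [6 3 10]. Elementwise product with the kernel and sum: 6·3 + 3·-1 + 10·1.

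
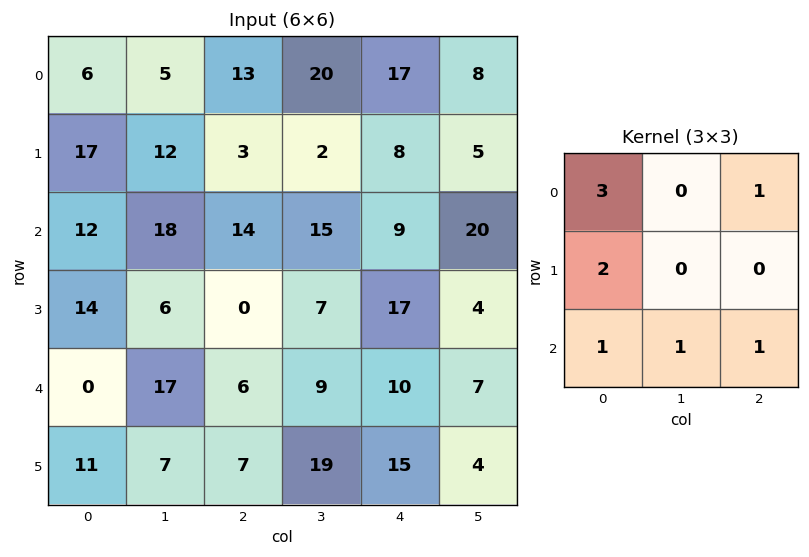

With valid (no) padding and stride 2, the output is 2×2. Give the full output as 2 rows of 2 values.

109 100
101 76

Output[0,0]: The receptive field on the input at this output position is [6 5 13 / 17 12 3 / 12 18 14]. Elementwise product with the kernel and sum: 6·3 + 13·1 + 17·2 + 12·1 + 18·1 + 14·1.
Output[0,1]: The receptive field on the input at this output position is [13 20 17 / 3 2 8 / 14 15 9]. Elementwise product with the kernel and sum: 13·3 + 17·1 + 3·2 + 14·1 + 15·1 + 9·1.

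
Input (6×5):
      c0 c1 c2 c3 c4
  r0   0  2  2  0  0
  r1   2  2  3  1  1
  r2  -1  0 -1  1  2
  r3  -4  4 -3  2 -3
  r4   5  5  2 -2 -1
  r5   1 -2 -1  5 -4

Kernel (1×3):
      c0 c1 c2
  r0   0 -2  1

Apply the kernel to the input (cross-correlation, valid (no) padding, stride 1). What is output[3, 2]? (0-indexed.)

-7

The receptive field on the input at this output position is [-3 2 -3]. Elementwise product with the kernel and sum: 2·-2 + -3·1.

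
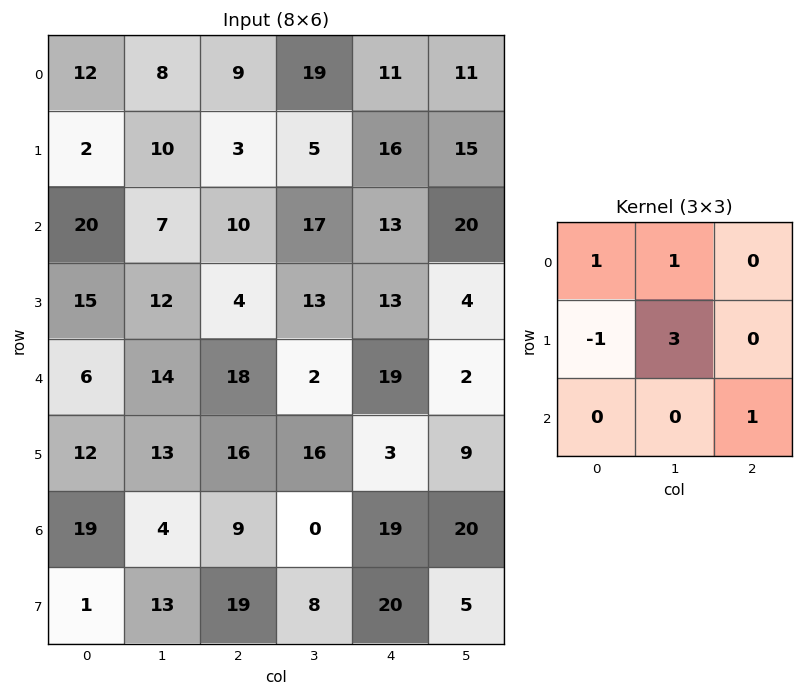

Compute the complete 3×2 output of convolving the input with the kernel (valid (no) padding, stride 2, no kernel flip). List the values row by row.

Output[0,0]: The receptive field on the input at this output position is [12 8 9 / 2 10 3 / 20 7 10]. Elementwise product with the kernel and sum: 12·1 + 8·1 + 2·-1 + 10·3 + 10·1.

58 53
66 81
56 71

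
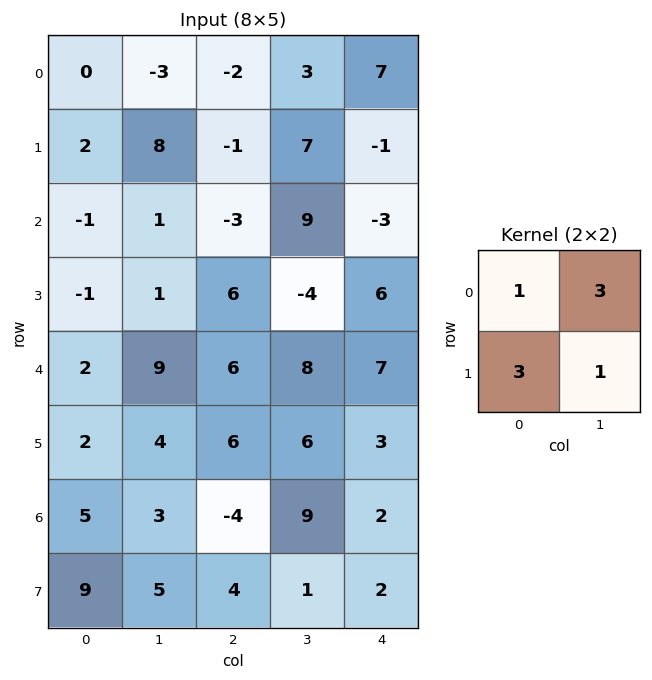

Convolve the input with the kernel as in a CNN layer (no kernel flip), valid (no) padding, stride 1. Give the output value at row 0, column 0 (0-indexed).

The receptive field on the input at this output position is [0 -3 / 2 8]. Elementwise product with the kernel and sum: 0·1 + -3·3 + 2·3 + 8·1.

5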